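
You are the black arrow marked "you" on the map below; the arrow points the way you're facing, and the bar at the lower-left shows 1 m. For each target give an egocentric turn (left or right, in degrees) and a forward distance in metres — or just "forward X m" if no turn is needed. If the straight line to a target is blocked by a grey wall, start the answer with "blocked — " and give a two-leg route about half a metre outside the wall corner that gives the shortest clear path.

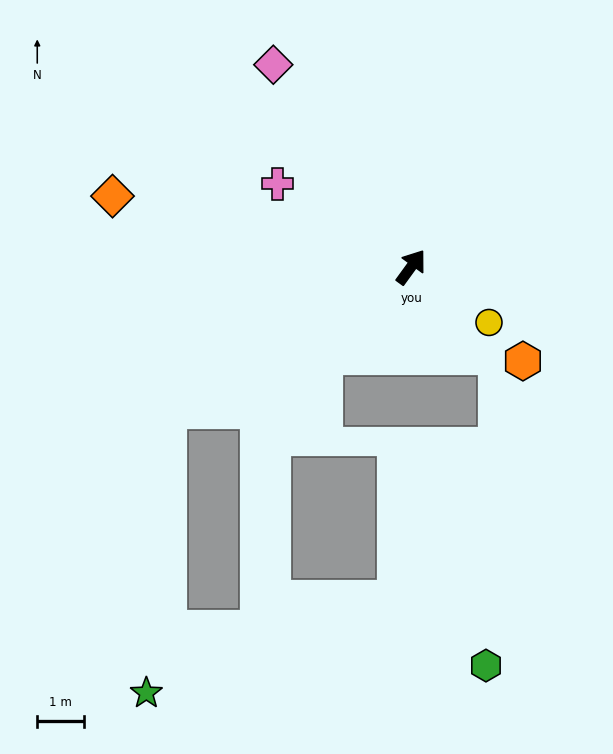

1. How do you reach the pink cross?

turn left 94°, forward 3.4 m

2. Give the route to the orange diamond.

turn left 113°, forward 6.6 m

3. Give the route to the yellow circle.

turn right 89°, forward 2.1 m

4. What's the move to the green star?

blocked — turn left 156°, forward 6.1 m, then turn left 56°, forward 6.2 m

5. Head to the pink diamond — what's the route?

turn left 70°, forward 5.3 m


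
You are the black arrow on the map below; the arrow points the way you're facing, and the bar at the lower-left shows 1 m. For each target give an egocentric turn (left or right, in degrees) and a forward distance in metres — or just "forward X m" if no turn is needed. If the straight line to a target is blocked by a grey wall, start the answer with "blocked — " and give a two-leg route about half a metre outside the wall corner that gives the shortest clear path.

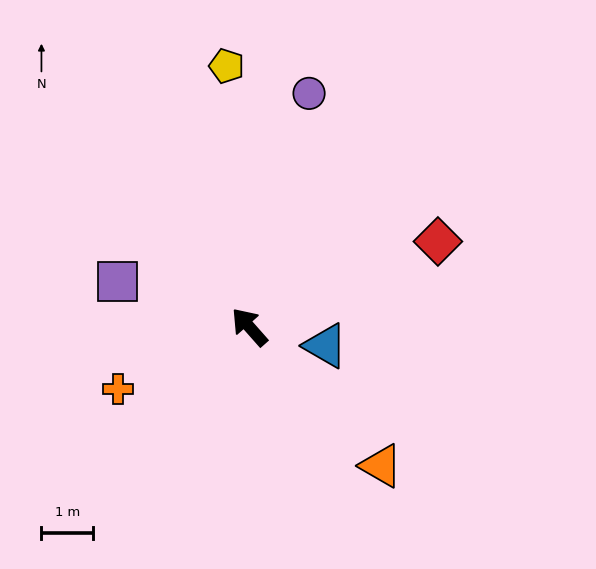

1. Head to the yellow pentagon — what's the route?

turn right 37°, forward 5.1 m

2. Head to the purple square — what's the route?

turn left 29°, forward 2.7 m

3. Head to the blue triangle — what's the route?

turn right 145°, forward 1.5 m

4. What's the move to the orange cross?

turn left 74°, forward 2.8 m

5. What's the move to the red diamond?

turn right 107°, forward 4.0 m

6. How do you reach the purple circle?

turn right 56°, forward 4.7 m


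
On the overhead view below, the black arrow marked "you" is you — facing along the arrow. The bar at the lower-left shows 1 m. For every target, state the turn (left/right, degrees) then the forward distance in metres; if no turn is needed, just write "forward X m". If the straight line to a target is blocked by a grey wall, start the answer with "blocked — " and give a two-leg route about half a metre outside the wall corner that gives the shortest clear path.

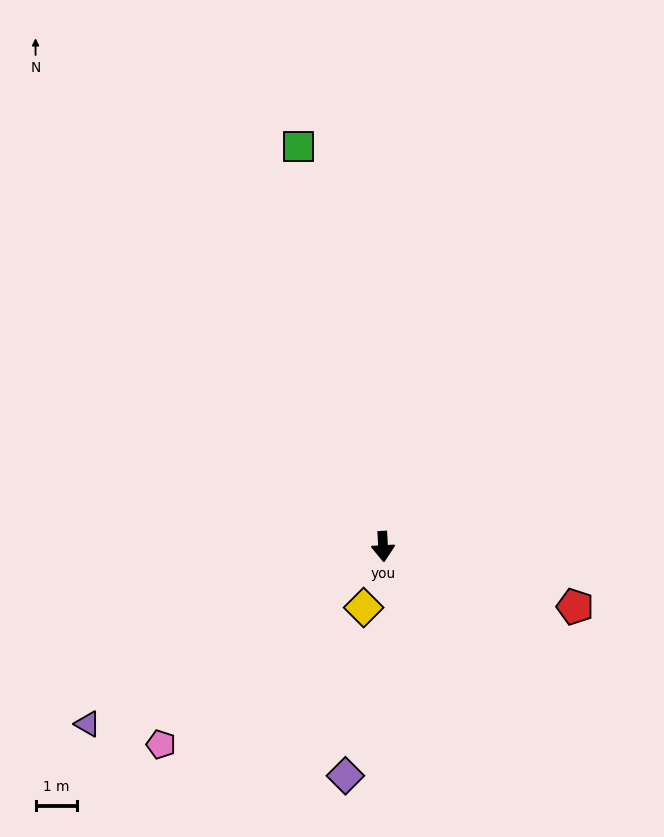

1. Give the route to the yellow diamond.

turn right 21°, forward 1.6 m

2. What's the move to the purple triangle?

turn right 62°, forward 8.4 m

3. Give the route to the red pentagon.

turn left 70°, forward 4.9 m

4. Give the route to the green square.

turn right 171°, forward 10.0 m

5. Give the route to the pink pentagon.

turn right 51°, forward 7.3 m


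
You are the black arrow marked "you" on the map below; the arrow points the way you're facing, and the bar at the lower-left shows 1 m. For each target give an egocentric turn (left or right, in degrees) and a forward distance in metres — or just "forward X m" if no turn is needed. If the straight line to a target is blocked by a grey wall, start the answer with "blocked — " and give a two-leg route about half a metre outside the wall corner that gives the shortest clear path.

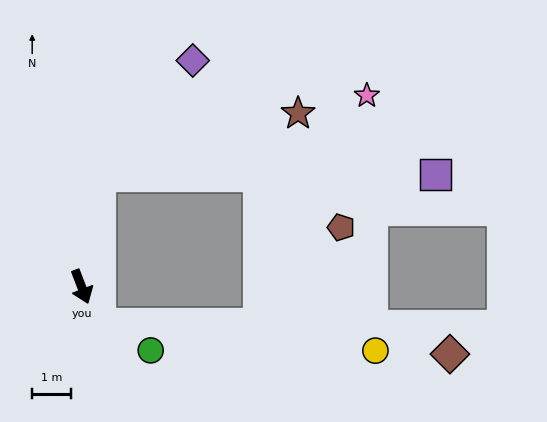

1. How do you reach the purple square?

blocked — turn left 150°, forward 2.9 m, then turn right 81°, forward 8.7 m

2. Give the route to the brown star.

blocked — turn left 150°, forward 2.9 m, then turn right 64°, forward 5.4 m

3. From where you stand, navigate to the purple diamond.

blocked — turn left 150°, forward 2.9 m, then turn right 30°, forward 3.8 m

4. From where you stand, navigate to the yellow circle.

blocked — turn left 4°, forward 1.1 m, then turn left 60°, forward 7.1 m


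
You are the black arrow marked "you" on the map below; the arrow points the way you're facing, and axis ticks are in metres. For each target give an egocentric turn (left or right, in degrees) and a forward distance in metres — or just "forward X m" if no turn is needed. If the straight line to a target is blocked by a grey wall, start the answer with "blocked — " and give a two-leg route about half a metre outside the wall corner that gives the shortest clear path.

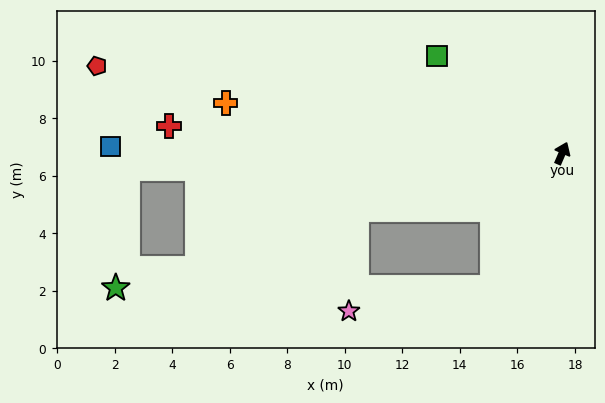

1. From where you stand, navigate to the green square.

turn left 75°, forward 5.5 m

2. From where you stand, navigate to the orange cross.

turn left 105°, forward 11.8 m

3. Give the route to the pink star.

blocked — turn left 176°, forward 5.2 m, then turn right 53°, forward 5.1 m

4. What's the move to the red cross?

turn left 109°, forward 13.7 m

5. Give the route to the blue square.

turn left 112°, forward 15.7 m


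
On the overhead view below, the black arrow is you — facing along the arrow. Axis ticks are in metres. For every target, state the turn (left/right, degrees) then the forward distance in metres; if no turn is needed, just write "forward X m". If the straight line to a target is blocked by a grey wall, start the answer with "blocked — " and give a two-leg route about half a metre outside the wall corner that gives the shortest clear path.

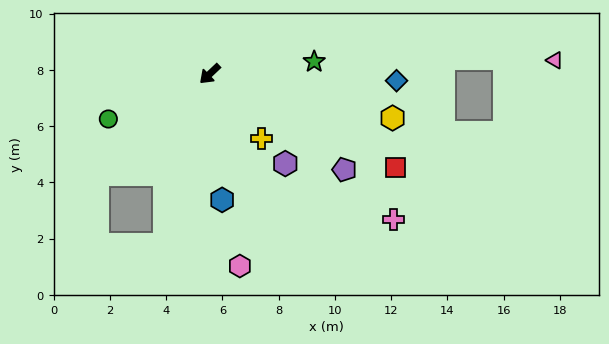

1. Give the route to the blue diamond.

turn left 134°, forward 6.6 m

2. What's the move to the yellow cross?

turn left 85°, forward 2.9 m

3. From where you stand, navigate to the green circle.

turn right 19°, forward 3.9 m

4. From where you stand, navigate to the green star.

turn left 143°, forward 3.7 m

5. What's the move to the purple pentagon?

turn left 101°, forward 5.9 m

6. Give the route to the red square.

turn left 110°, forward 7.4 m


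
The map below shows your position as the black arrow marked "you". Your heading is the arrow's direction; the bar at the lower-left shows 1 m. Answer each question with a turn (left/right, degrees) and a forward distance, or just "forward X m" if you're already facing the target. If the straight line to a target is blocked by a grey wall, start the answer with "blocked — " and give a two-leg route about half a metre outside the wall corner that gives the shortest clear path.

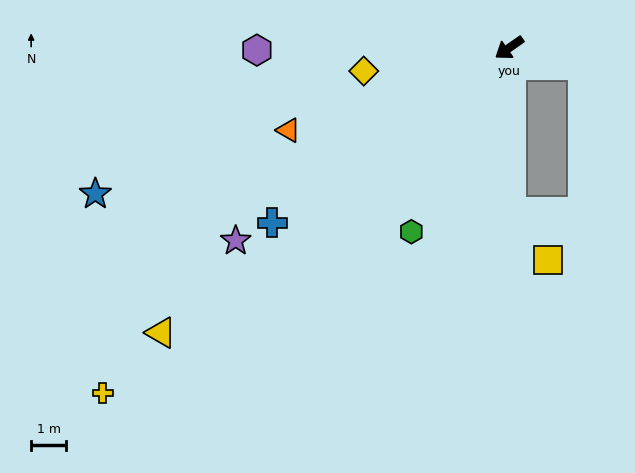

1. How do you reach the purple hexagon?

turn right 34°, forward 7.2 m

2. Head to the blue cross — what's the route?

forward 8.4 m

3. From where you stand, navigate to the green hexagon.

turn left 27°, forward 5.9 m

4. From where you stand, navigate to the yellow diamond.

turn right 26°, forward 4.2 m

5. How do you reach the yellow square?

blocked — turn left 56°, forward 4.6 m, then turn left 37°, forward 1.7 m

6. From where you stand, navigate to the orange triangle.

turn right 15°, forward 6.7 m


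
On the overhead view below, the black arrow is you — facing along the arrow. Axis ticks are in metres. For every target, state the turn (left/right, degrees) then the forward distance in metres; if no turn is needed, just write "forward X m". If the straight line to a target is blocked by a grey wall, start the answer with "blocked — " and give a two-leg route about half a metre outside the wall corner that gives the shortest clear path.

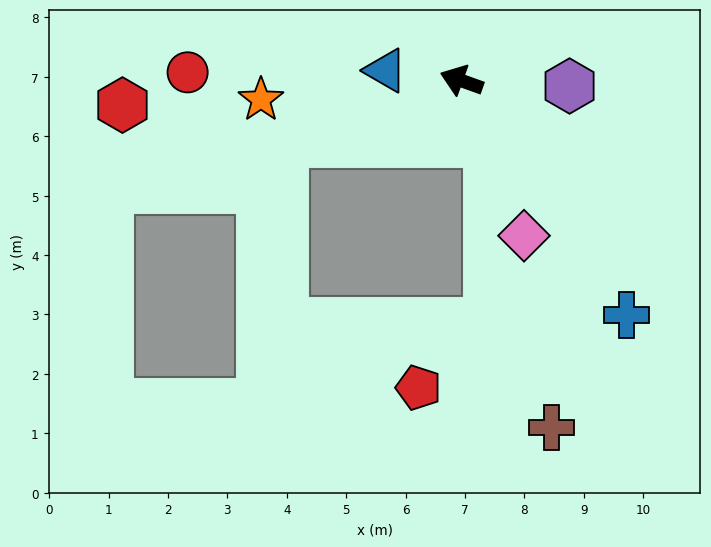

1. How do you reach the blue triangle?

turn left 12°, forward 1.3 m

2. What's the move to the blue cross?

turn left 145°, forward 4.8 m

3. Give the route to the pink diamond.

turn left 132°, forward 2.8 m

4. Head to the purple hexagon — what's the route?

turn right 163°, forward 1.8 m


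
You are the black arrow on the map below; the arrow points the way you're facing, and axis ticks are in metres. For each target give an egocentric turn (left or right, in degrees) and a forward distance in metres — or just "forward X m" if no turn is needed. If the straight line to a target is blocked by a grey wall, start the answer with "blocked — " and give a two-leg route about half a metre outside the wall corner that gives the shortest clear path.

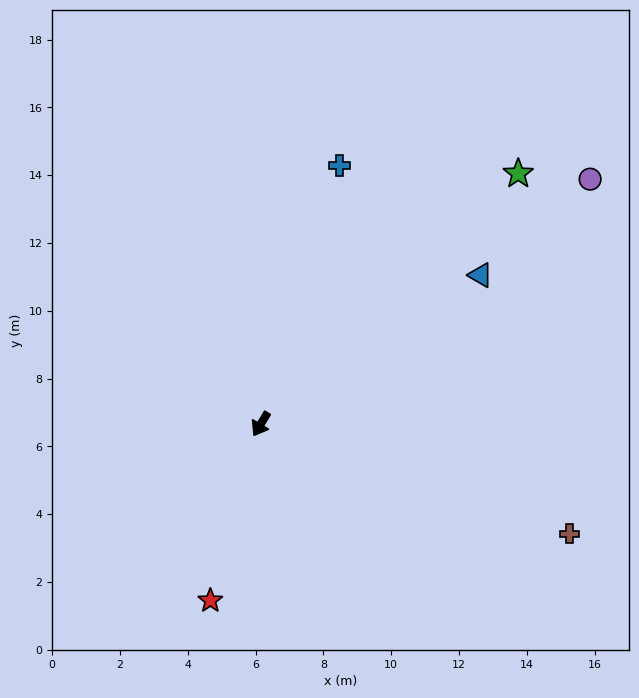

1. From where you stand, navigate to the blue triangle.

turn left 155°, forward 7.8 m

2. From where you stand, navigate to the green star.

turn left 165°, forward 10.6 m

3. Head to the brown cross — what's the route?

turn left 101°, forward 9.7 m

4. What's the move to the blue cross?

turn right 166°, forward 8.0 m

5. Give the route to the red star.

turn left 15°, forward 5.4 m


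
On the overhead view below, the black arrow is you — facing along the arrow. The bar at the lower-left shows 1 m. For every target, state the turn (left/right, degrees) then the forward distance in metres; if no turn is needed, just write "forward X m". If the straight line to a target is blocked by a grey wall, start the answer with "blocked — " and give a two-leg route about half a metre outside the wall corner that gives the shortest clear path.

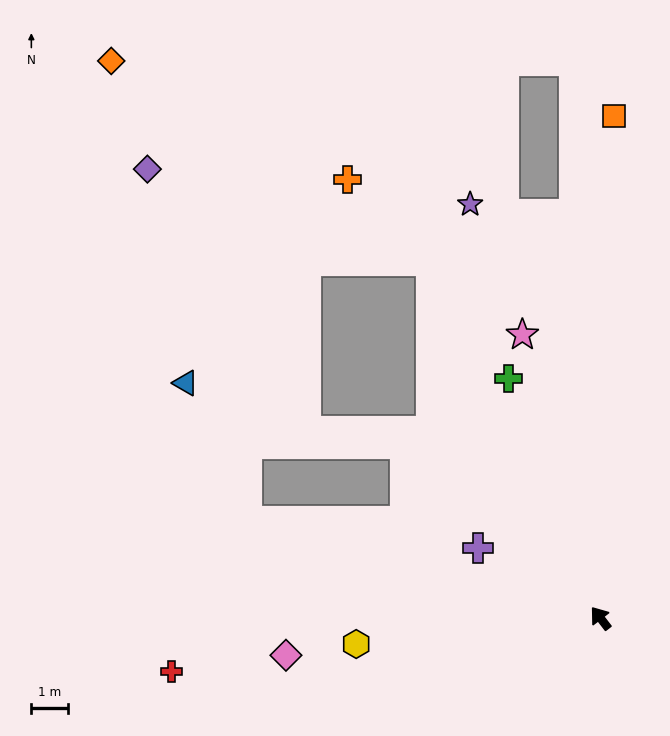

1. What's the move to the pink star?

turn right 22°, forward 8.1 m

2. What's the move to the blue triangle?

blocked — turn left 37°, forward 10.1 m, then turn right 51°, forward 4.2 m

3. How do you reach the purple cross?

turn left 23°, forward 3.9 m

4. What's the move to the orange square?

turn right 39°, forward 13.9 m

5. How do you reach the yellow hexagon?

turn left 58°, forward 6.8 m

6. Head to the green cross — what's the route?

turn right 17°, forward 7.1 m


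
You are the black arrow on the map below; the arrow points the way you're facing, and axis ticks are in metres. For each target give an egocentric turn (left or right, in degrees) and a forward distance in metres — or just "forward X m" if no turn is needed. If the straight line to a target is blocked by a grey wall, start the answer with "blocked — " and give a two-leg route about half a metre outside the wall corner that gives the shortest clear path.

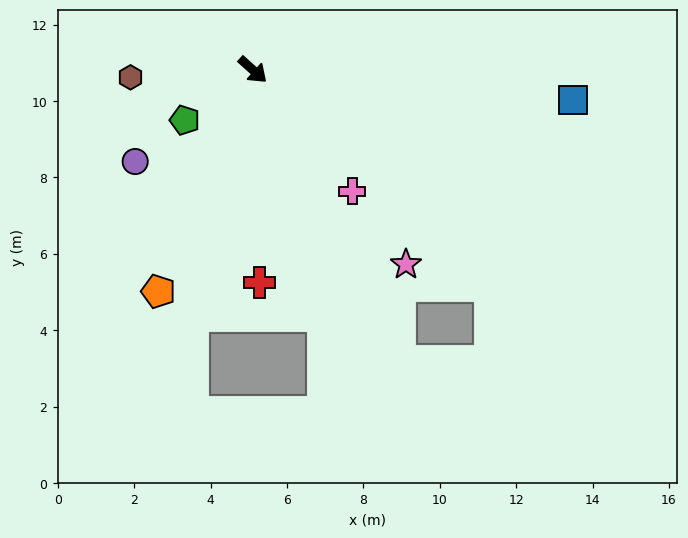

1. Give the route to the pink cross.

turn right 9°, forward 4.1 m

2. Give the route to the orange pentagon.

turn right 71°, forward 6.3 m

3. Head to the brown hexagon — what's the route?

turn right 135°, forward 3.2 m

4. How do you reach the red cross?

turn right 46°, forward 5.6 m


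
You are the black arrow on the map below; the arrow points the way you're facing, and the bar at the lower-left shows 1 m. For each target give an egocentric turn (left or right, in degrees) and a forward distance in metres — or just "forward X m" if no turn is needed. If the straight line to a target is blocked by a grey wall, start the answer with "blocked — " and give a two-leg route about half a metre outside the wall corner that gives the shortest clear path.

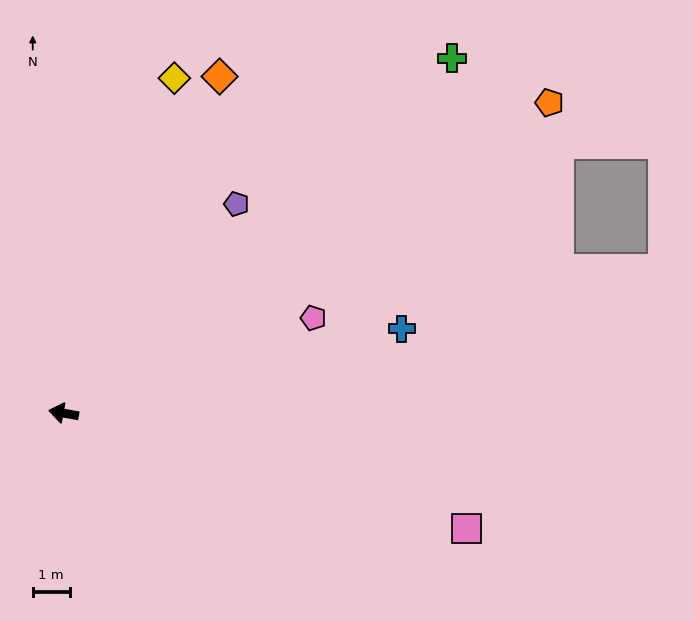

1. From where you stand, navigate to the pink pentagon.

turn right 149°, forward 7.2 m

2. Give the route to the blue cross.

turn right 156°, forward 9.4 m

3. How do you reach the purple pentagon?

turn right 119°, forward 7.4 m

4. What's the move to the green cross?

turn right 127°, forward 14.3 m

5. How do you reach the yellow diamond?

turn right 98°, forward 9.6 m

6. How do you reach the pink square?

turn left 174°, forward 11.4 m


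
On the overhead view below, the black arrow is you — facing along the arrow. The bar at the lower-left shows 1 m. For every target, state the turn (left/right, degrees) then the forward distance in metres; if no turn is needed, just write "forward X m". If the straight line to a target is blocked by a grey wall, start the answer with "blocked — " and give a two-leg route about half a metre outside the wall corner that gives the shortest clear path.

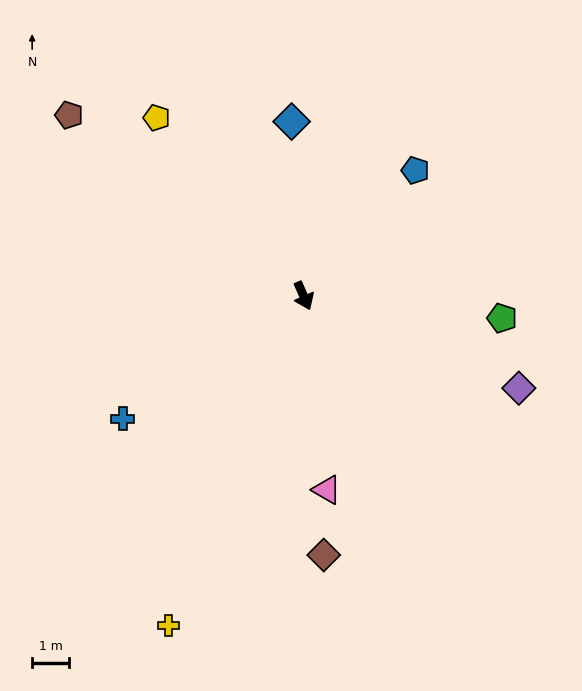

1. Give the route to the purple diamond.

turn left 43°, forward 6.3 m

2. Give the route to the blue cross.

turn right 80°, forward 5.9 m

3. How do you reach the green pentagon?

turn left 60°, forward 5.4 m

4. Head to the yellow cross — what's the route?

turn right 46°, forward 9.6 m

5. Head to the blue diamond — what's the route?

turn left 160°, forward 4.7 m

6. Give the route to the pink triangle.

turn right 17°, forward 5.3 m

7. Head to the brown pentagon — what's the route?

turn right 151°, forward 8.0 m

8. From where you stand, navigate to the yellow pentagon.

turn right 164°, forward 6.2 m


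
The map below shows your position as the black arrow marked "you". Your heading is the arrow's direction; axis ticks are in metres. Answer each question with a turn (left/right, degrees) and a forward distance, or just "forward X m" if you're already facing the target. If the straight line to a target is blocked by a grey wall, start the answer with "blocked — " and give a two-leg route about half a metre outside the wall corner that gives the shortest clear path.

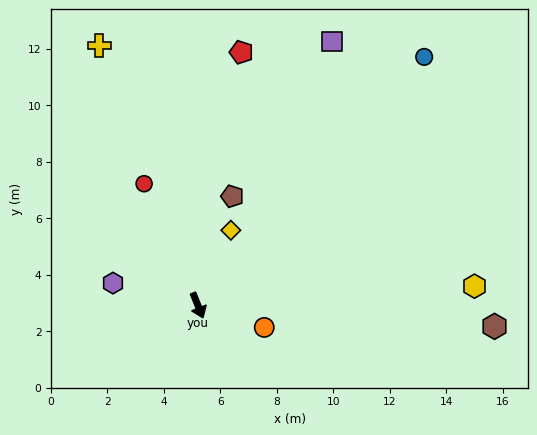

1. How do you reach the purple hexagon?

turn right 127°, forward 3.1 m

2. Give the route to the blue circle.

turn left 116°, forward 11.9 m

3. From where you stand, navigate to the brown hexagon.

turn left 64°, forward 10.5 m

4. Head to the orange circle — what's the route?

turn left 50°, forward 2.5 m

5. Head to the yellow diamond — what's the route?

turn left 134°, forward 2.9 m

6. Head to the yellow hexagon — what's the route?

turn left 72°, forward 9.8 m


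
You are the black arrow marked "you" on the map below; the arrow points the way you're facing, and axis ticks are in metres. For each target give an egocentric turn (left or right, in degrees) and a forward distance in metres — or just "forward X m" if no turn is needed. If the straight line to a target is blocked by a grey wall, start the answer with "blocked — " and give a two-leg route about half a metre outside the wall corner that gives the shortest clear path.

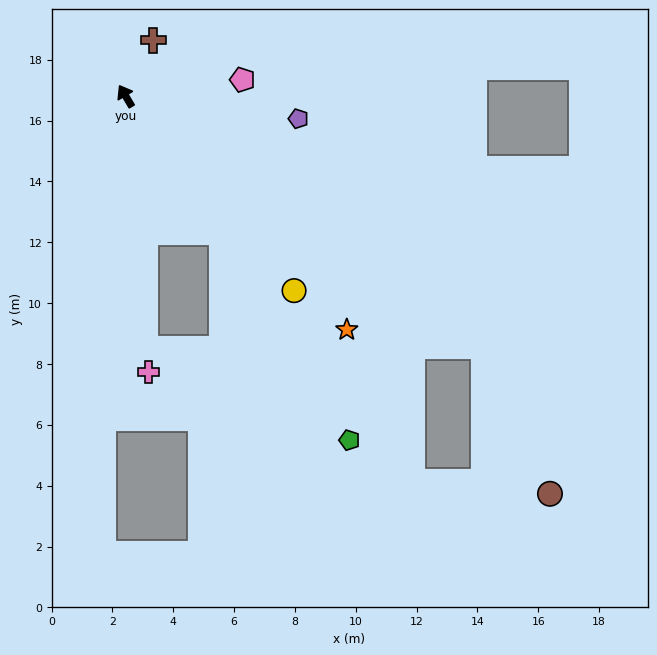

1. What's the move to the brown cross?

turn right 57°, forward 2.0 m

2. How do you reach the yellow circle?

turn right 170°, forward 8.5 m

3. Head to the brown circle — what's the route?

blocked — turn right 156°, forward 14.4 m, then turn right 30°, forward 5.3 m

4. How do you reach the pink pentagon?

turn right 113°, forward 3.9 m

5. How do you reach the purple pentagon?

turn right 128°, forward 5.7 m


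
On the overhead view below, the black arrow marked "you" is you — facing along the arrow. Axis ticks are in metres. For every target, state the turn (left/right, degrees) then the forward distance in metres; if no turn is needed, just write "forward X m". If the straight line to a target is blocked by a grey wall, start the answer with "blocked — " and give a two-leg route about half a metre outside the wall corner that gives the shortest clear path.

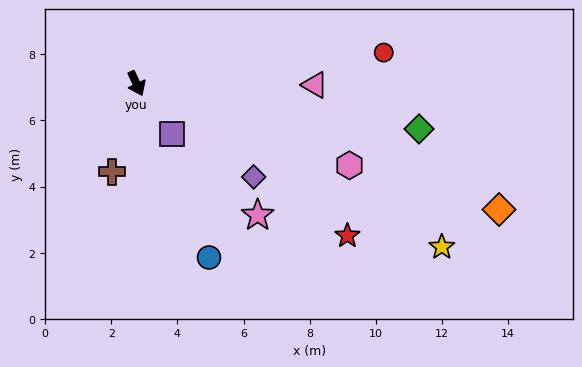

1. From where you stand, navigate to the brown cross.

turn right 41°, forward 2.8 m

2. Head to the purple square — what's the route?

turn left 10°, forward 1.9 m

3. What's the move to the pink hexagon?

turn left 44°, forward 6.9 m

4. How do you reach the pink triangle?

turn left 64°, forward 5.4 m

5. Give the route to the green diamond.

turn left 56°, forward 8.7 m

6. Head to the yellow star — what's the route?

turn left 37°, forward 10.5 m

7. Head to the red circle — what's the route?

turn left 72°, forward 7.5 m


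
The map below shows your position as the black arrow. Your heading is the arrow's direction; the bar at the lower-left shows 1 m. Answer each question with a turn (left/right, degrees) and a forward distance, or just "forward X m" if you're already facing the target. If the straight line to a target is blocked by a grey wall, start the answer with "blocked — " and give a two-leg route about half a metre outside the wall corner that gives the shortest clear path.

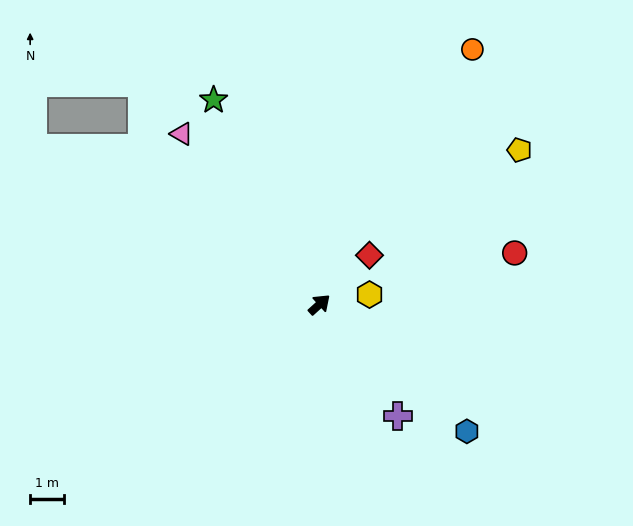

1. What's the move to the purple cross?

turn right 97°, forward 4.1 m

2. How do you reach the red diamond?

turn left 2°, forward 2.1 m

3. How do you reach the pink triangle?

turn left 87°, forward 6.5 m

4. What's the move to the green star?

turn left 75°, forward 6.9 m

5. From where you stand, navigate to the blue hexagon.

turn right 83°, forward 5.8 m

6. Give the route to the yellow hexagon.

turn right 31°, forward 1.5 m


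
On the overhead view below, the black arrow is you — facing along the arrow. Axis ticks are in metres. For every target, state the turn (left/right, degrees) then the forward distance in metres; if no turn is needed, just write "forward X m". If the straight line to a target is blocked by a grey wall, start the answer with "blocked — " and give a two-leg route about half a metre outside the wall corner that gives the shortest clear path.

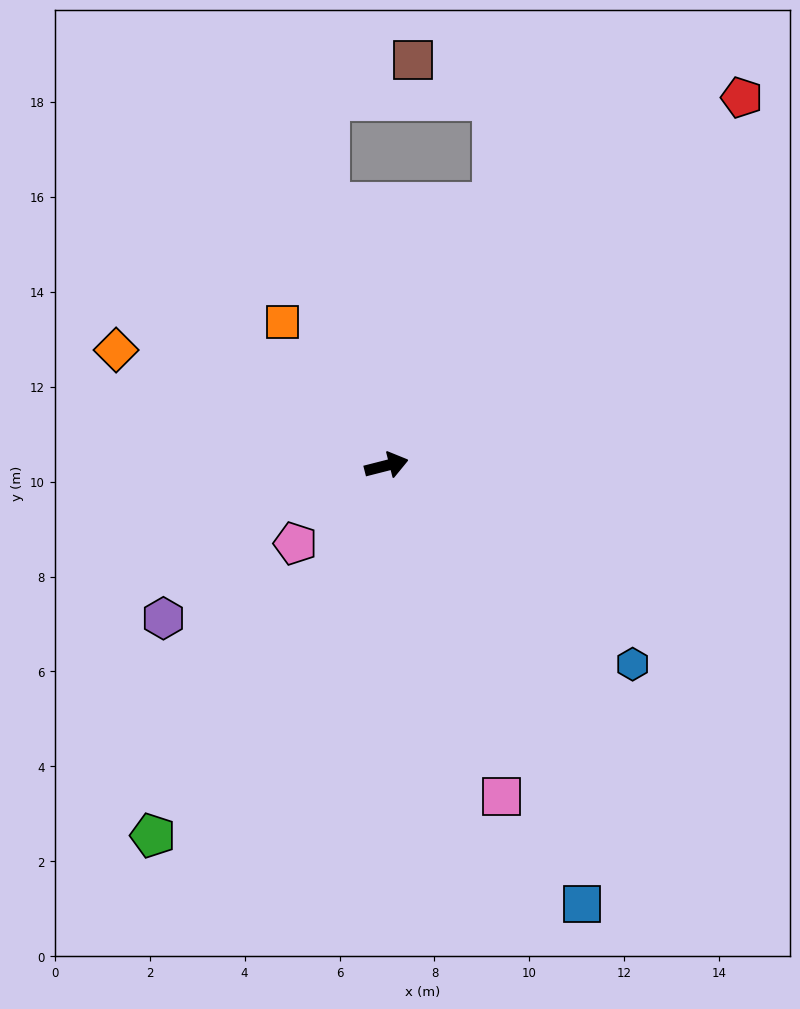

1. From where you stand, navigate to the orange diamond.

turn left 143°, forward 6.2 m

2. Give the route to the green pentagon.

turn right 137°, forward 9.2 m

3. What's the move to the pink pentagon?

turn right 154°, forward 2.5 m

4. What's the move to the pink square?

turn right 85°, forward 7.4 m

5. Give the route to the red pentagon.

turn left 32°, forward 10.8 m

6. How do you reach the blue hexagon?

turn right 53°, forward 6.7 m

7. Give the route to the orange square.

turn left 112°, forward 3.7 m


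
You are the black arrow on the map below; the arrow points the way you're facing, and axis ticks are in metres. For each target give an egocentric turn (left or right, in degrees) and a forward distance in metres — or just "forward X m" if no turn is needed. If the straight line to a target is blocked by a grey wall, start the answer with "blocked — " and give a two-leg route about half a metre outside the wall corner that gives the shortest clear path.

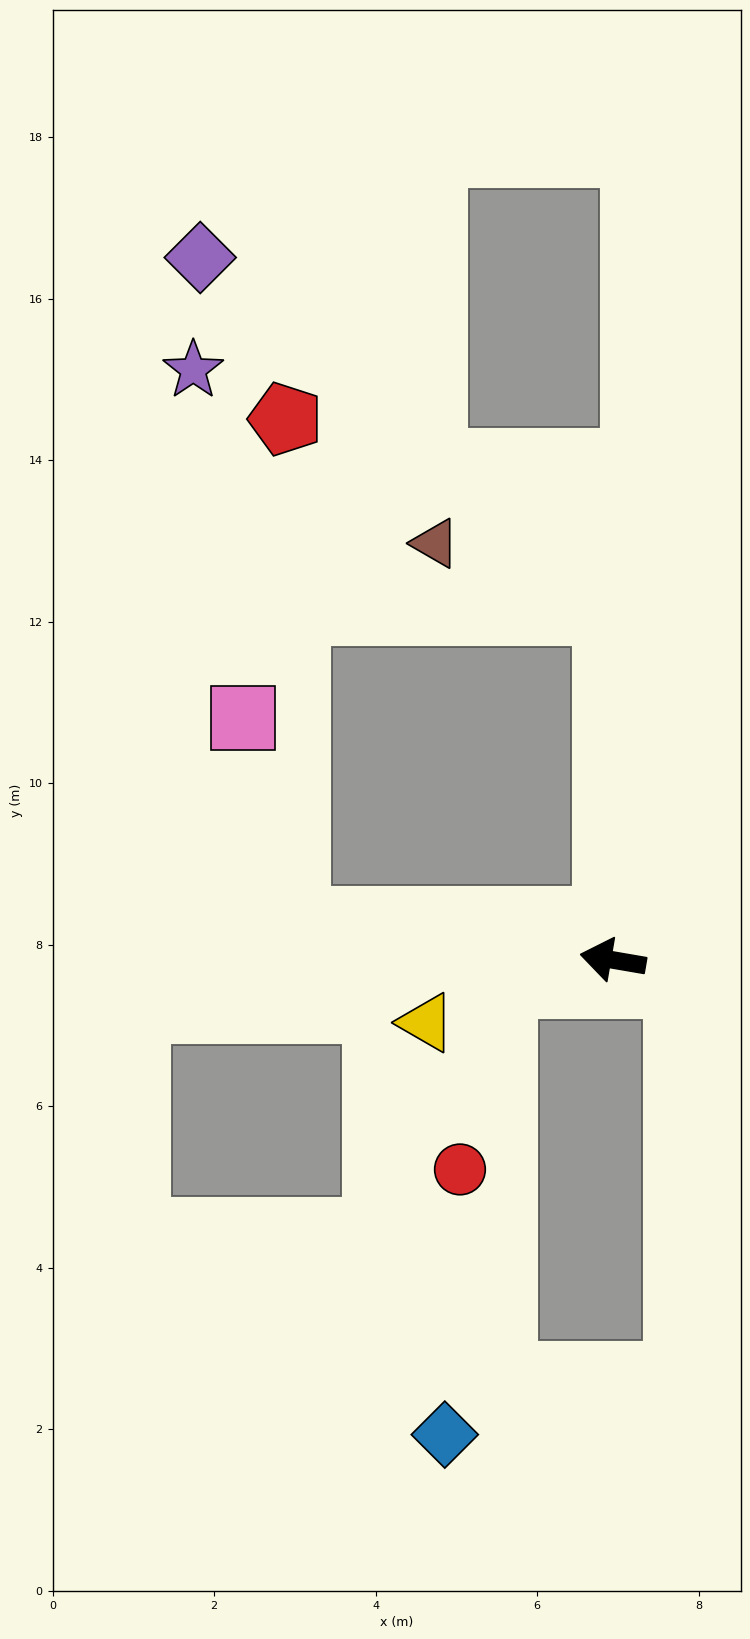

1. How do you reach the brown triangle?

blocked — turn right 79°, forward 4.3 m, then turn left 67°, forward 2.3 m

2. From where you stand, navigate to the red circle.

blocked — turn left 22°, forward 1.4 m, then turn left 65°, forward 2.4 m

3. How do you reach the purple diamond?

blocked — turn right 79°, forward 4.3 m, then turn left 48°, forward 6.7 m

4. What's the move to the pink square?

blocked — turn left 3°, forward 4.0 m, then turn right 69°, forward 2.6 m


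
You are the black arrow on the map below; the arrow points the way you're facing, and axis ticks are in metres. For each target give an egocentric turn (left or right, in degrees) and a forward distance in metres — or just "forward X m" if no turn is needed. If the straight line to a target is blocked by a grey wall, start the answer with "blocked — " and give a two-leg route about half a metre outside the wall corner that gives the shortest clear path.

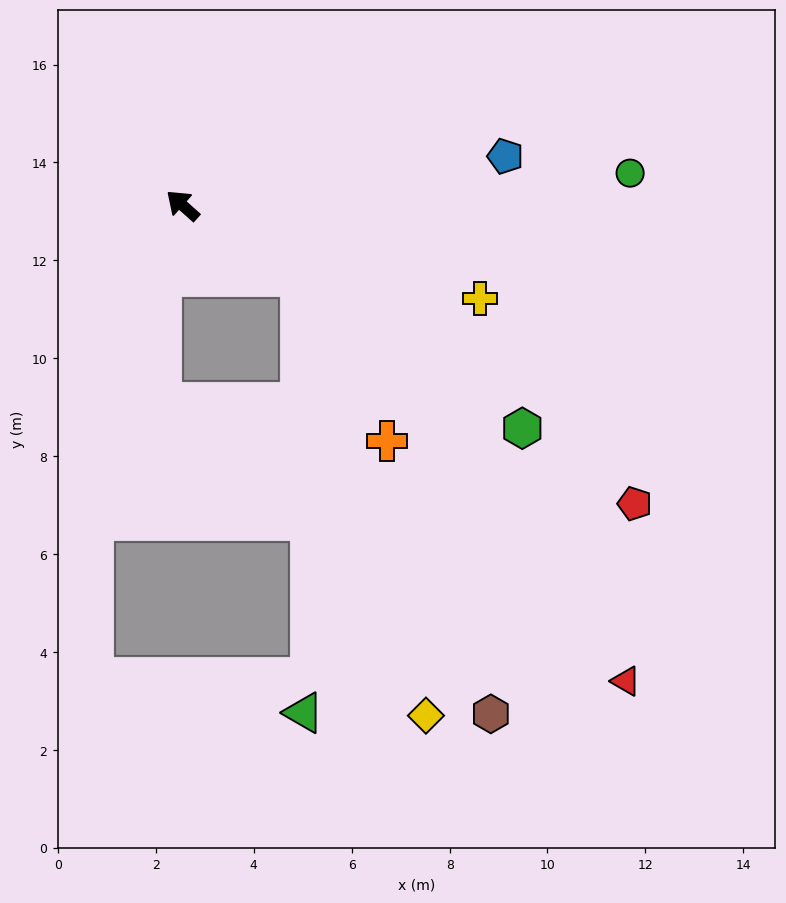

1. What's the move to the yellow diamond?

blocked — turn right 169°, forward 2.8 m, then turn right 43°, forward 9.3 m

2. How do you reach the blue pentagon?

turn right 130°, forward 6.7 m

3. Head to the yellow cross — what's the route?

turn right 156°, forward 6.4 m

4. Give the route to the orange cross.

blocked — turn right 169°, forward 2.8 m, then turn right 32°, forward 3.8 m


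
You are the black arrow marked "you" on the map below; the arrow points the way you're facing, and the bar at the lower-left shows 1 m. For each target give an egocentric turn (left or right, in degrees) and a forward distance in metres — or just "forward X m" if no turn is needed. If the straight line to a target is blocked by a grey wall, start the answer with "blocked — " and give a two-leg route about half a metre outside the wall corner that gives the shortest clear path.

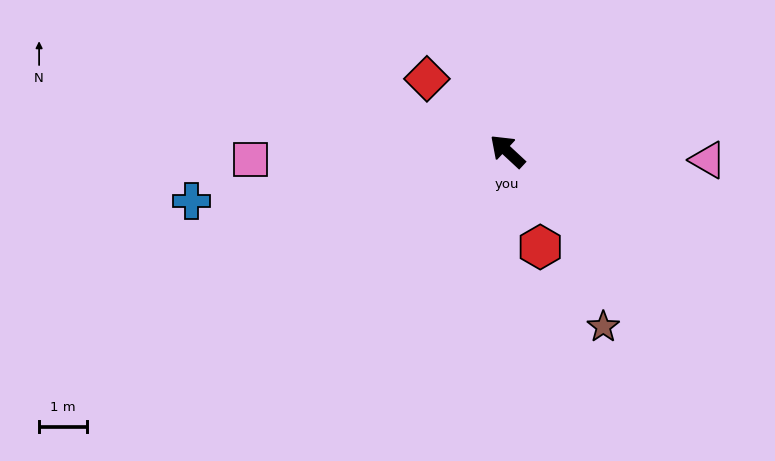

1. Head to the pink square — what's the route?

turn left 45°, forward 5.4 m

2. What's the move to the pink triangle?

turn right 140°, forward 4.2 m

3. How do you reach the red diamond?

forward 2.3 m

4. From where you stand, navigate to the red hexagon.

turn left 152°, forward 2.1 m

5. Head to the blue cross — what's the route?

turn left 52°, forward 6.7 m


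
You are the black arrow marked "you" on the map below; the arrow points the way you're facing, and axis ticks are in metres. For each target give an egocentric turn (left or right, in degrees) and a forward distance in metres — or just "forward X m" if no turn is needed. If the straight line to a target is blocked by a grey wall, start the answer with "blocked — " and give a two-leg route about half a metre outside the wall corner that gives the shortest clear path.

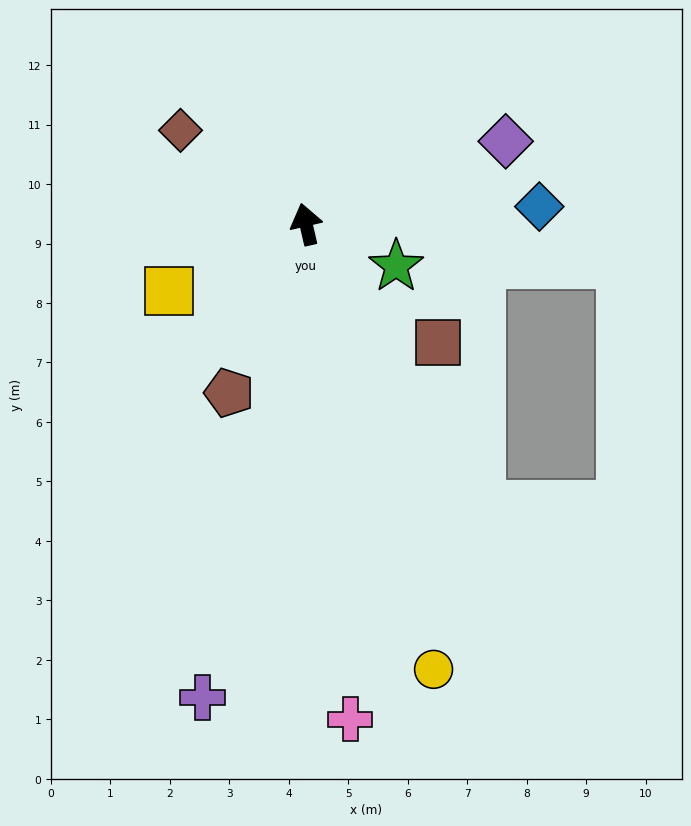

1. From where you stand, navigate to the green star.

turn right 128°, forward 1.7 m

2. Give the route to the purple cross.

turn left 155°, forward 8.1 m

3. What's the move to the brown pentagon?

turn left 142°, forward 3.1 m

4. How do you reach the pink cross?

turn left 172°, forward 8.4 m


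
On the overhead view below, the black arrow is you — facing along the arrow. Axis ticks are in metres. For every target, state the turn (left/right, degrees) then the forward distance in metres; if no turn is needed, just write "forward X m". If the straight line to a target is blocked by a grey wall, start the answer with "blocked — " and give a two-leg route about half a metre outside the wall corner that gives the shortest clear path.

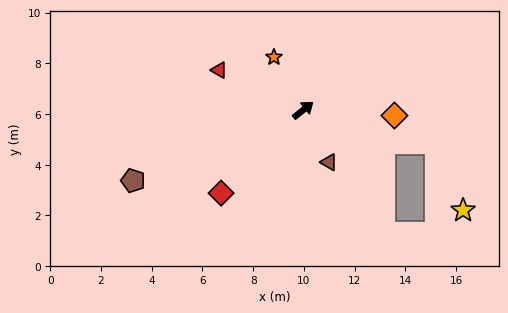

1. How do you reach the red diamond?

turn right 173°, forward 4.6 m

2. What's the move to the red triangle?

turn left 116°, forward 3.7 m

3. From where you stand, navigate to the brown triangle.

turn right 102°, forward 2.3 m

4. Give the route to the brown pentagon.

turn left 164°, forward 7.3 m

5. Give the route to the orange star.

turn left 80°, forward 2.4 m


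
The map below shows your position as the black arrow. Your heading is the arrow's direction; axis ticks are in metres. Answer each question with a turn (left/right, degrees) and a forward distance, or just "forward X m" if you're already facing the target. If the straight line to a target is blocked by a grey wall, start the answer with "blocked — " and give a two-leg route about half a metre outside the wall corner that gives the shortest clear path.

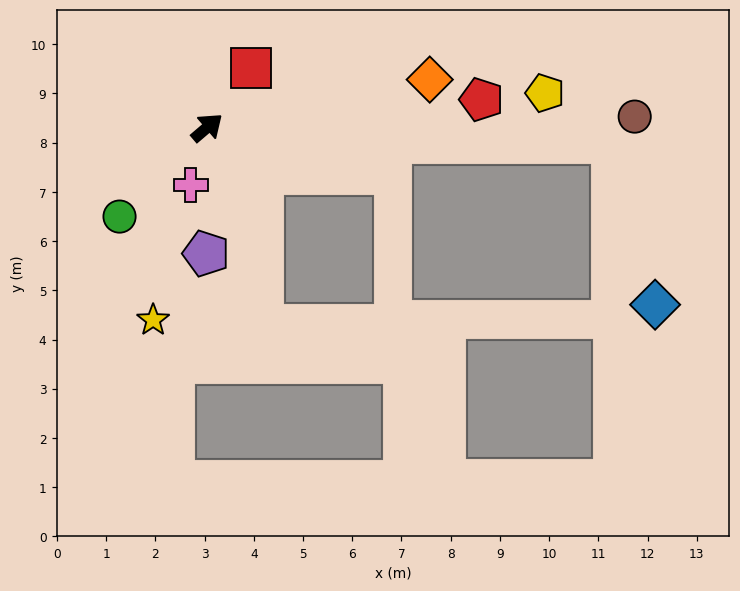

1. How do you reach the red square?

turn left 13°, forward 1.5 m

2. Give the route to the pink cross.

turn right 147°, forward 1.2 m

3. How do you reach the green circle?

turn right 175°, forward 2.5 m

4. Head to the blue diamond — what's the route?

blocked — turn right 43°, forward 8.2 m, then turn right 72°, forward 3.4 m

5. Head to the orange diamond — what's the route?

turn right 28°, forward 4.6 m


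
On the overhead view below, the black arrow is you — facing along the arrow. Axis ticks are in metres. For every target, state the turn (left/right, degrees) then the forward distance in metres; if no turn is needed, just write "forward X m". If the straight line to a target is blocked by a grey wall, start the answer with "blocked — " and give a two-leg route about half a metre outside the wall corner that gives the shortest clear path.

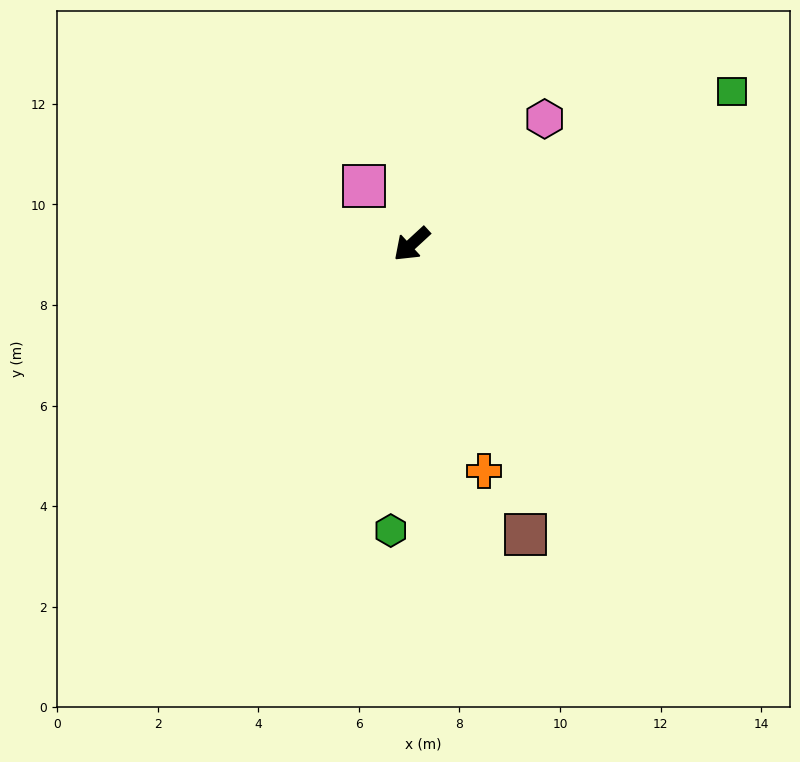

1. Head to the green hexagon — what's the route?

turn left 43°, forward 5.7 m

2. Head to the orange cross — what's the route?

turn left 65°, forward 4.7 m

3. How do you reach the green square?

turn left 163°, forward 7.1 m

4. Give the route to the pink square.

turn right 93°, forward 1.5 m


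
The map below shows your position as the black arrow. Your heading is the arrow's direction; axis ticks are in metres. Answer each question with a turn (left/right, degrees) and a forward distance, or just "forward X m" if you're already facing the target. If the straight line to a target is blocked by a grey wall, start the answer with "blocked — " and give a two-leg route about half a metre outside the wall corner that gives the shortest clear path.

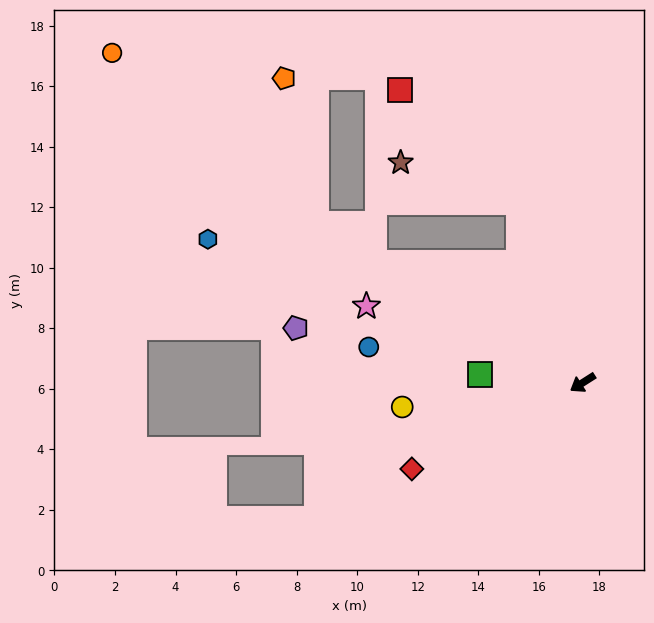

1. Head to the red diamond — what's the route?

turn right 6°, forward 6.3 m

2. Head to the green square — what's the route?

turn right 37°, forward 3.4 m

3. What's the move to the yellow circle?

turn right 25°, forward 6.0 m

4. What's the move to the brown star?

blocked — turn right 103°, forward 6.3 m, then turn left 52°, forward 4.1 m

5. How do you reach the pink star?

turn right 52°, forward 7.6 m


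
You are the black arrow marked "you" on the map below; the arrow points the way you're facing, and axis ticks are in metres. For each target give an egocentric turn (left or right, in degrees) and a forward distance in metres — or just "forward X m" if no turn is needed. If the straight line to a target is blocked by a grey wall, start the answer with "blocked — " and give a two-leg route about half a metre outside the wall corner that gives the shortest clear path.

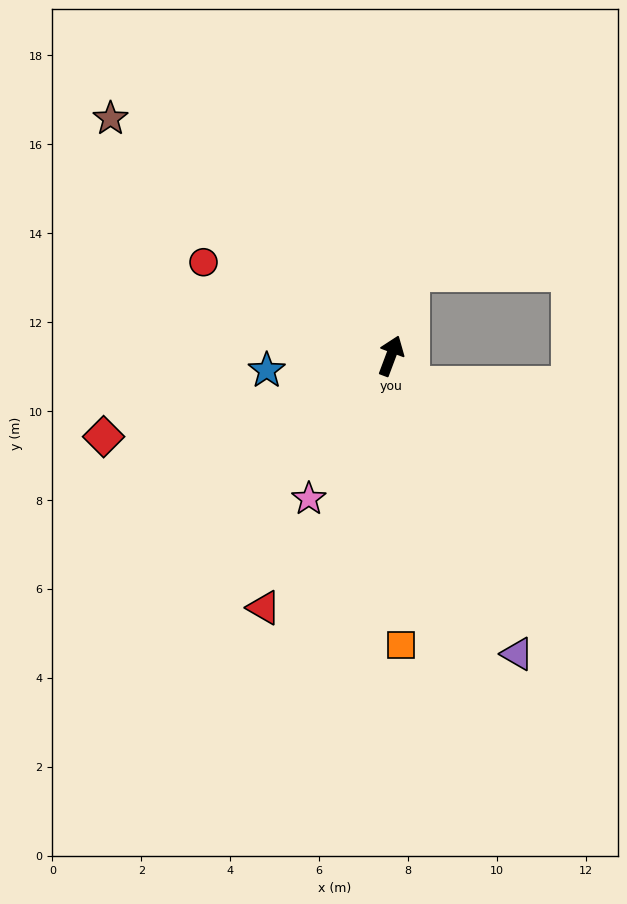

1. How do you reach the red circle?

turn left 84°, forward 4.7 m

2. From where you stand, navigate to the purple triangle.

turn right 136°, forward 7.3 m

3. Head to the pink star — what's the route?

turn left 171°, forward 3.7 m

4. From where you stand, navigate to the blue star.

turn left 117°, forward 2.8 m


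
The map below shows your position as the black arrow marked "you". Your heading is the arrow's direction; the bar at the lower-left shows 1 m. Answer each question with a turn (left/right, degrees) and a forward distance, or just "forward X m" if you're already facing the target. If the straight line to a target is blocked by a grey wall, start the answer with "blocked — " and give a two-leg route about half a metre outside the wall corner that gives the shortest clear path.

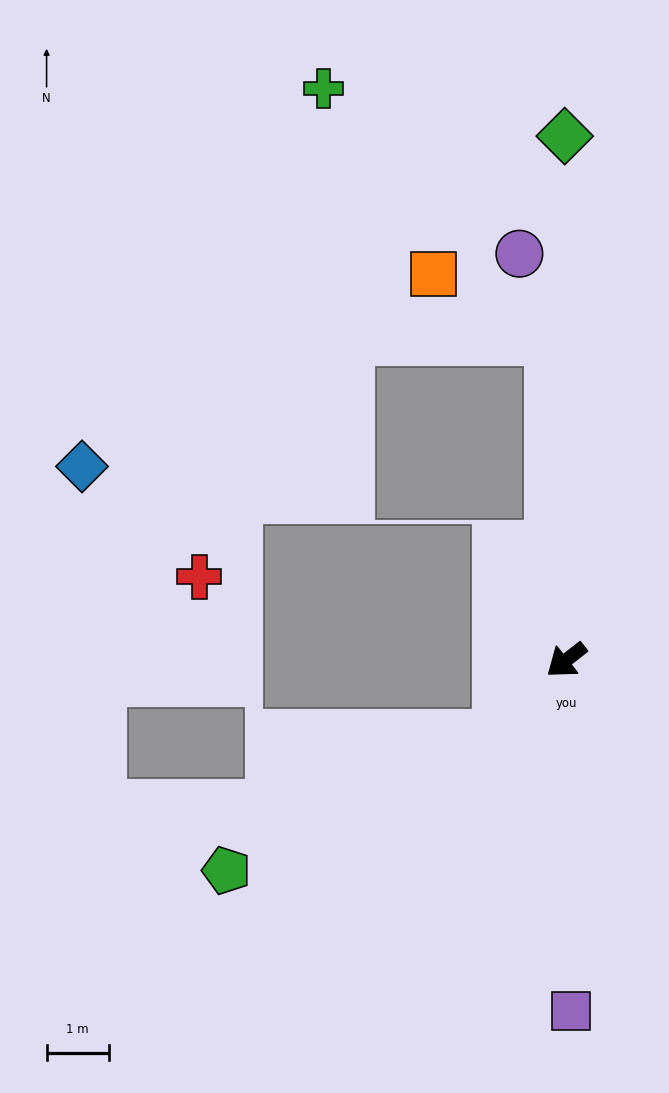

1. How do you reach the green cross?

blocked — turn right 126°, forward 5.2 m, then turn left 40°, forward 5.5 m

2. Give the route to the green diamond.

turn right 128°, forward 8.4 m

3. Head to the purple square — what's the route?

turn left 53°, forward 5.7 m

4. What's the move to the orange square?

blocked — turn right 126°, forward 5.2 m, then turn left 59°, forward 2.2 m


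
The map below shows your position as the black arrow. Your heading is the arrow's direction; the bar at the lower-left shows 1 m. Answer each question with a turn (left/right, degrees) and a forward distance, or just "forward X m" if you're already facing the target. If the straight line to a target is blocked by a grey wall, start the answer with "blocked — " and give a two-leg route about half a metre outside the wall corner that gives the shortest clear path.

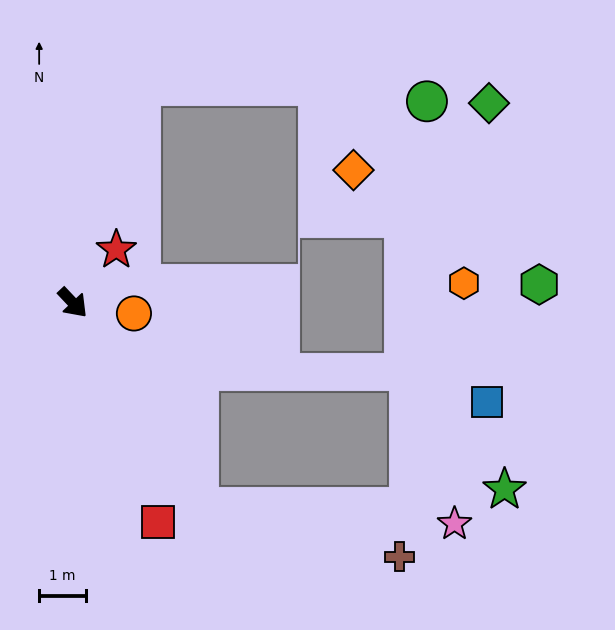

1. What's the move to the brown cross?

blocked — turn right 12°, forward 5.1 m, then turn left 45°, forward 4.4 m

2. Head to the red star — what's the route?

turn left 97°, forward 1.5 m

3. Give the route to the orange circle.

turn left 37°, forward 1.3 m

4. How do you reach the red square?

turn right 22°, forward 5.0 m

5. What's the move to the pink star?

blocked — turn right 12°, forward 5.1 m, then turn left 55°, forward 5.4 m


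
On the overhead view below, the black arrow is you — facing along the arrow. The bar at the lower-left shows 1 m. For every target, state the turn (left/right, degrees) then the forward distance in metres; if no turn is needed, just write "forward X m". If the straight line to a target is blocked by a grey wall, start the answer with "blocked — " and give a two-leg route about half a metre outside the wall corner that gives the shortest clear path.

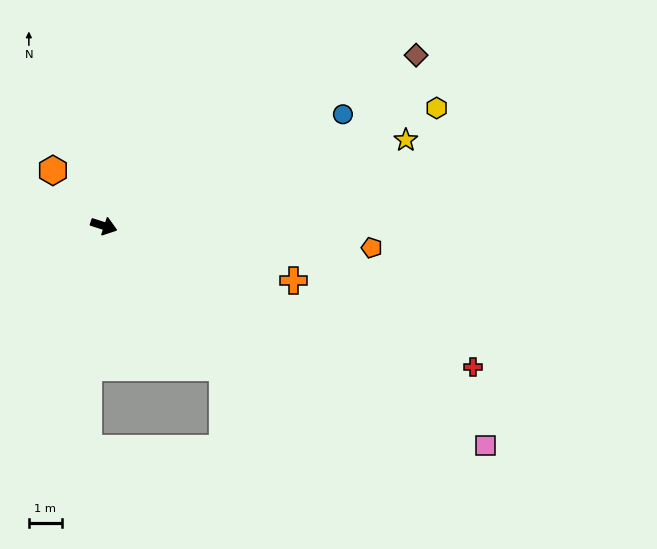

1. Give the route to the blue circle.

turn left 43°, forward 8.0 m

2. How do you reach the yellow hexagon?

turn left 38°, forward 10.8 m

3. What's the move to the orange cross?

turn left 2°, forward 6.0 m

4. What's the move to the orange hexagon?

turn left 151°, forward 2.3 m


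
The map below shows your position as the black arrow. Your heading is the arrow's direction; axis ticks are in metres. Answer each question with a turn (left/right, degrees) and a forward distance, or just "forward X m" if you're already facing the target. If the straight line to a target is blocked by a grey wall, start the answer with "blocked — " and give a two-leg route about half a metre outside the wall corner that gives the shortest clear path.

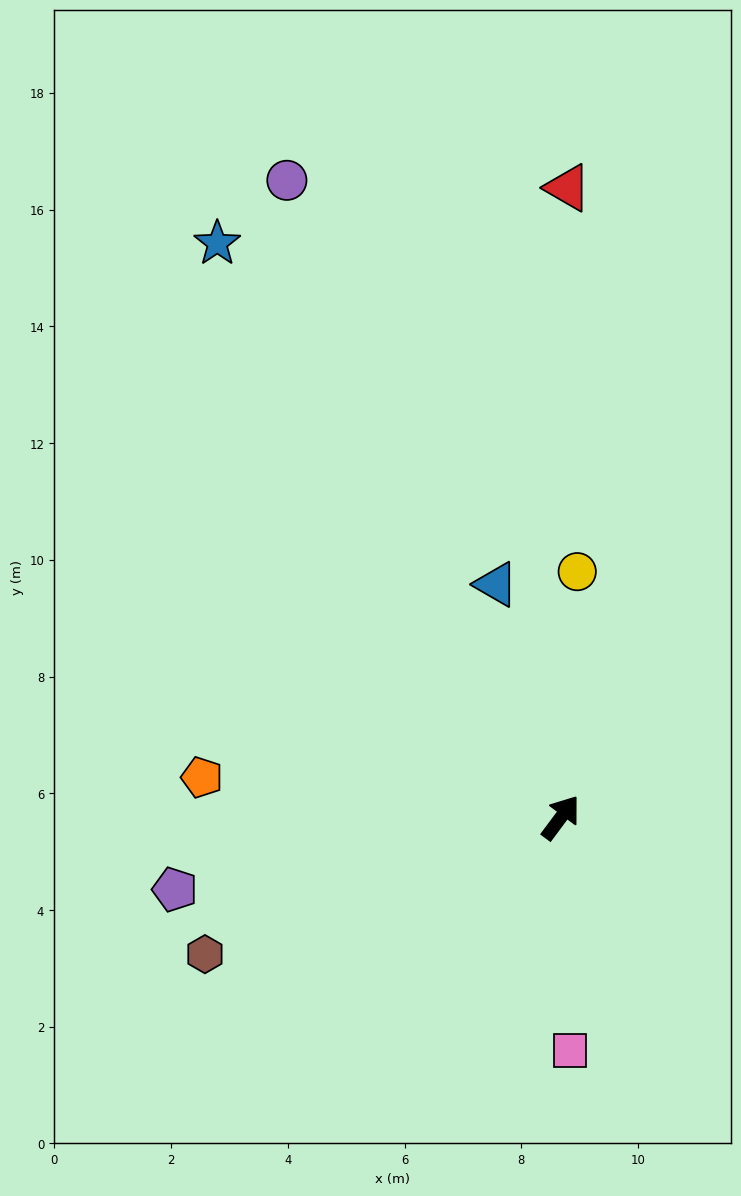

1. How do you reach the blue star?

turn left 68°, forward 11.5 m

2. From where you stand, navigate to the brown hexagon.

turn left 148°, forward 6.5 m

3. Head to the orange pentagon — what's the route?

turn left 120°, forward 6.2 m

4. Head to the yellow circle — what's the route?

turn left 33°, forward 4.2 m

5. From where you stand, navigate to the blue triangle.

turn left 52°, forward 4.1 m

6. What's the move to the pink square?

turn right 141°, forward 4.0 m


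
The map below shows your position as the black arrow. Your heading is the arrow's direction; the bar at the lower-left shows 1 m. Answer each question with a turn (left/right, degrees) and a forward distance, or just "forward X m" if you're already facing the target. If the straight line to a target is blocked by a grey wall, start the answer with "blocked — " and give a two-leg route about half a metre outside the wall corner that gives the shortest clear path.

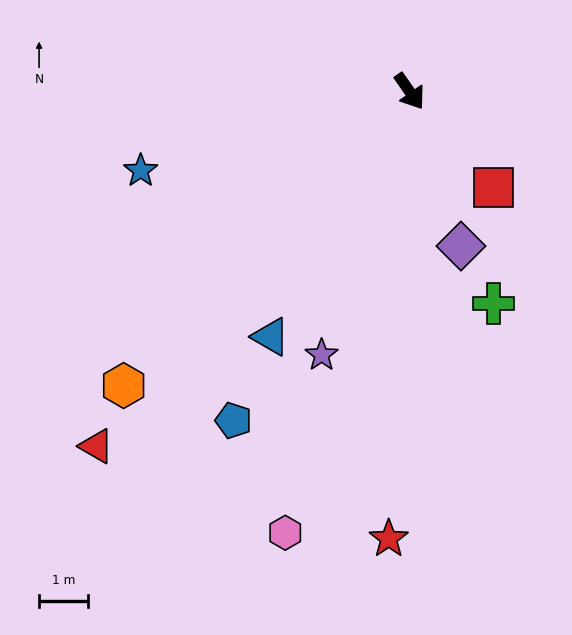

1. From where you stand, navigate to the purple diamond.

turn right 17°, forward 3.3 m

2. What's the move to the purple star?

turn right 53°, forward 5.7 m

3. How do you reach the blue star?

turn right 109°, forward 5.7 m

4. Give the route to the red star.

turn right 38°, forward 9.2 m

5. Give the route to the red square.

turn left 6°, forward 2.6 m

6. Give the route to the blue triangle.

turn right 64°, forward 5.8 m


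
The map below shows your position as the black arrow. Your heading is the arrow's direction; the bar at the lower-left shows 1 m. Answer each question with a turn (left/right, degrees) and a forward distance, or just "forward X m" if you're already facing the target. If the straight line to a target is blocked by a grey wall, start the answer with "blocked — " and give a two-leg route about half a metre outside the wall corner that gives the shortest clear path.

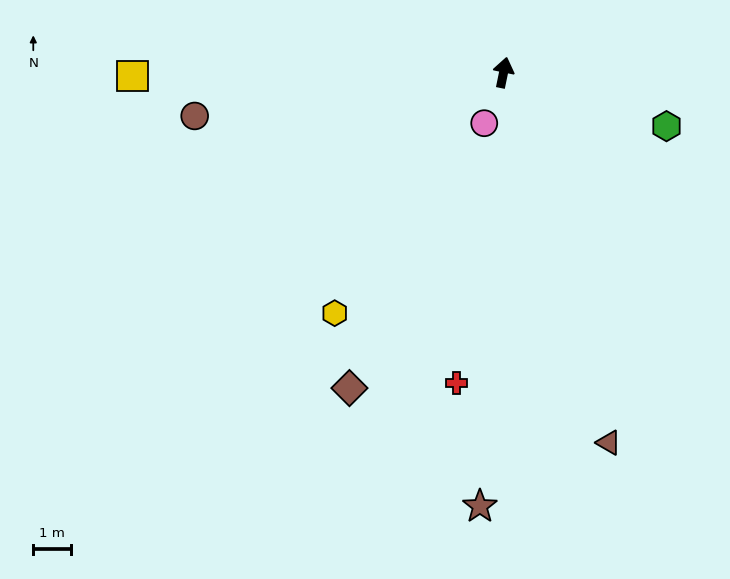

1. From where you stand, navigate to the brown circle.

turn left 110°, forward 8.3 m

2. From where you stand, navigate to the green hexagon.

turn right 97°, forward 4.6 m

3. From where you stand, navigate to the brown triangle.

turn right 153°, forward 10.2 m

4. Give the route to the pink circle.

turn left 171°, forward 1.4 m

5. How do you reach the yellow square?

turn left 102°, forward 9.9 m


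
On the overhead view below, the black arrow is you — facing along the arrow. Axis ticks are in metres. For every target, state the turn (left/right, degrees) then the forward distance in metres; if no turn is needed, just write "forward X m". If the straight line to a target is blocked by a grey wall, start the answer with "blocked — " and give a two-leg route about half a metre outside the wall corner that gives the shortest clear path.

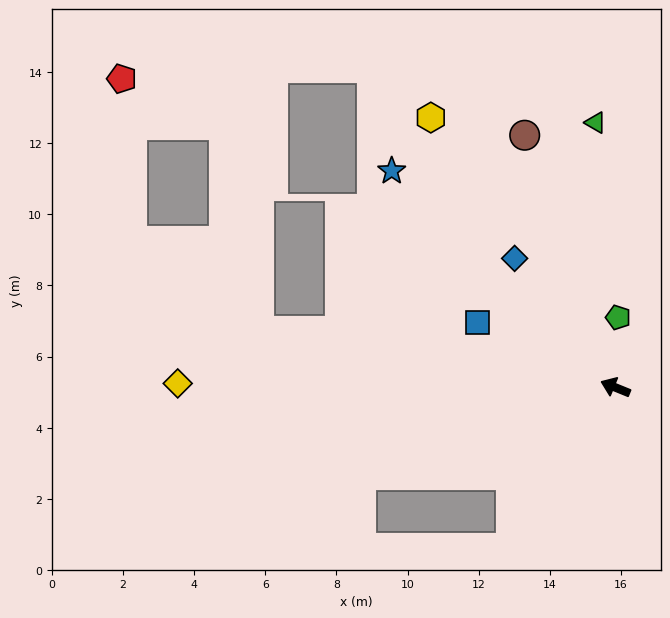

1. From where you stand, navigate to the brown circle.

turn right 48°, forward 7.5 m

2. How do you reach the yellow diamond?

turn left 22°, forward 12.3 m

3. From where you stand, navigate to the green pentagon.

turn right 70°, forward 2.0 m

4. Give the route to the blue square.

turn right 3°, forward 4.3 m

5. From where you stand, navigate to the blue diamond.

turn right 30°, forward 4.6 m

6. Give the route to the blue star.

turn right 22°, forward 8.7 m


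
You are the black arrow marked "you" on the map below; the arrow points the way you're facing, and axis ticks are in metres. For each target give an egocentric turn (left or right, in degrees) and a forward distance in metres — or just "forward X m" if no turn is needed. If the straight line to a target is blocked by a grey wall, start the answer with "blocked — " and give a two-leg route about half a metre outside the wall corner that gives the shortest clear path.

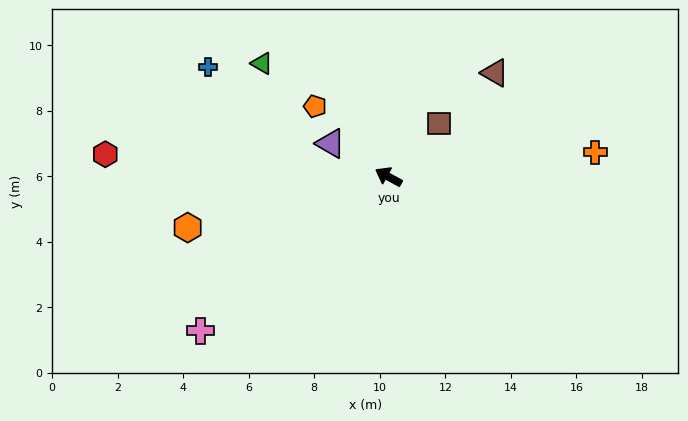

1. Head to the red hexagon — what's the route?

turn left 24°, forward 8.7 m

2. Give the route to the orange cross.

turn right 144°, forward 6.3 m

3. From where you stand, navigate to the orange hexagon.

turn left 43°, forward 6.3 m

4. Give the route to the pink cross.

turn left 68°, forward 7.4 m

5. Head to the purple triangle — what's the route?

forward 2.0 m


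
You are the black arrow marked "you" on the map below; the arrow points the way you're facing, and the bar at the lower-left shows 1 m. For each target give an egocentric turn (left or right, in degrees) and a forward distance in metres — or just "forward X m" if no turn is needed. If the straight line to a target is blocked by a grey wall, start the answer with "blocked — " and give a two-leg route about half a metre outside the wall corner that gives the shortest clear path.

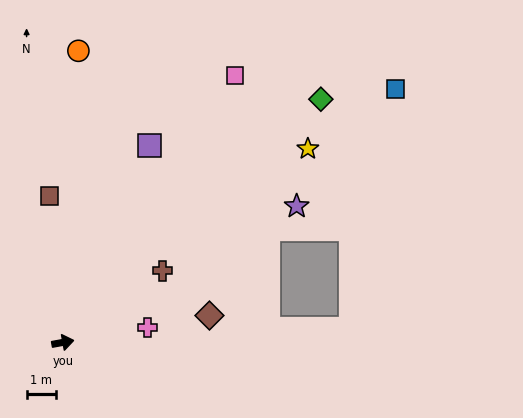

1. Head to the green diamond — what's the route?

turn left 33°, forward 12.2 m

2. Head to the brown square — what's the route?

turn left 85°, forward 5.1 m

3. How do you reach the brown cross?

turn left 25°, forward 4.2 m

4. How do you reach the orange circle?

turn left 77°, forward 10.1 m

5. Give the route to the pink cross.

forward 3.0 m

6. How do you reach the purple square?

turn left 56°, forward 7.4 m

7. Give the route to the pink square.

turn left 47°, forward 11.0 m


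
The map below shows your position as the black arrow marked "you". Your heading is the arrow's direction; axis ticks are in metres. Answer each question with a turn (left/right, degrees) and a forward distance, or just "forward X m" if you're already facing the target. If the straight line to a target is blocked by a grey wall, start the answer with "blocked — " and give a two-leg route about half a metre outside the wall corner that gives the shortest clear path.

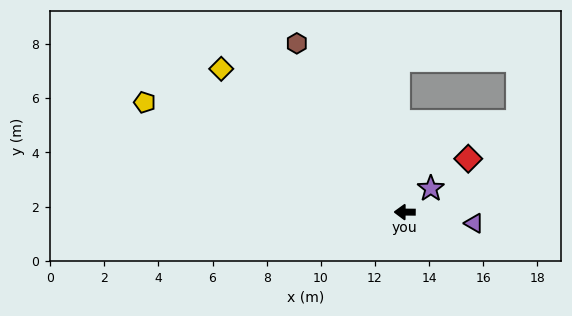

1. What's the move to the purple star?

turn right 137°, forward 1.3 m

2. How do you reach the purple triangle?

turn left 171°, forward 2.6 m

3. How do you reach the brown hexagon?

turn right 57°, forward 7.4 m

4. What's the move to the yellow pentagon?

turn right 22°, forward 10.4 m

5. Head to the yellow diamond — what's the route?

turn right 37°, forward 8.6 m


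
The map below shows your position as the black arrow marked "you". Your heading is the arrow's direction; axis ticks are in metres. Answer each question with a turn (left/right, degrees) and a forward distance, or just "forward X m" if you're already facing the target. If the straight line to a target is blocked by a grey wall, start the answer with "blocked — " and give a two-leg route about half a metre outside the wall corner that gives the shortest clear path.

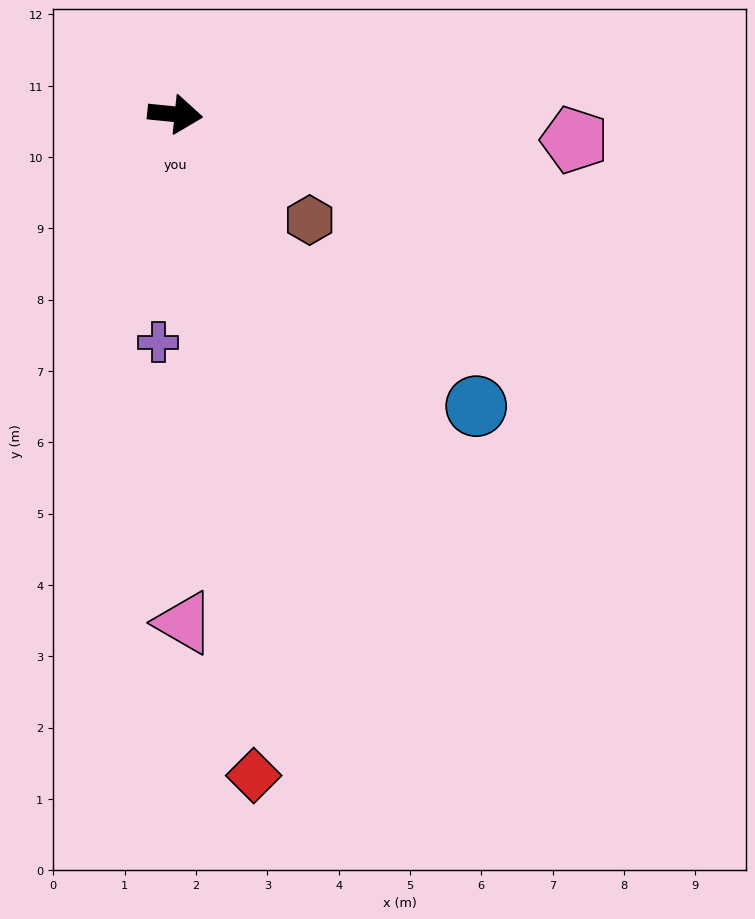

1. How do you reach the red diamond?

turn right 77°, forward 9.3 m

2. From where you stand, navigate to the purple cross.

turn right 88°, forward 3.2 m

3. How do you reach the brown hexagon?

turn right 32°, forward 2.4 m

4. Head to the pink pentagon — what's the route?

turn left 2°, forward 5.6 m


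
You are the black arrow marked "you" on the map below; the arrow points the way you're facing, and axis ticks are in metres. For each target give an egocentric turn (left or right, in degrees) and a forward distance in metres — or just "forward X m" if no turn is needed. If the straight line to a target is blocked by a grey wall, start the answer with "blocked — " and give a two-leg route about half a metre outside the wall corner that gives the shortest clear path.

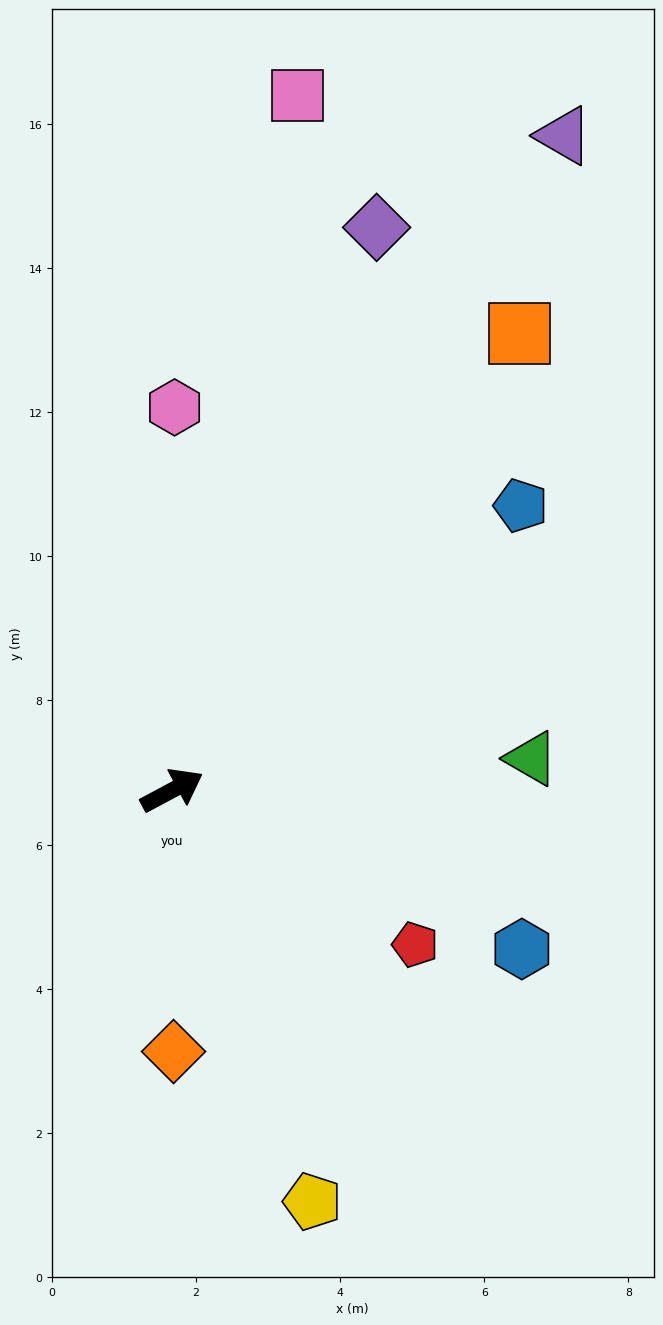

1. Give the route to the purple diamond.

turn left 42°, forward 8.3 m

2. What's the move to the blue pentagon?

turn left 11°, forward 6.2 m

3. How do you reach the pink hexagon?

turn left 61°, forward 5.3 m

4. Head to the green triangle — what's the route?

turn right 23°, forward 5.0 m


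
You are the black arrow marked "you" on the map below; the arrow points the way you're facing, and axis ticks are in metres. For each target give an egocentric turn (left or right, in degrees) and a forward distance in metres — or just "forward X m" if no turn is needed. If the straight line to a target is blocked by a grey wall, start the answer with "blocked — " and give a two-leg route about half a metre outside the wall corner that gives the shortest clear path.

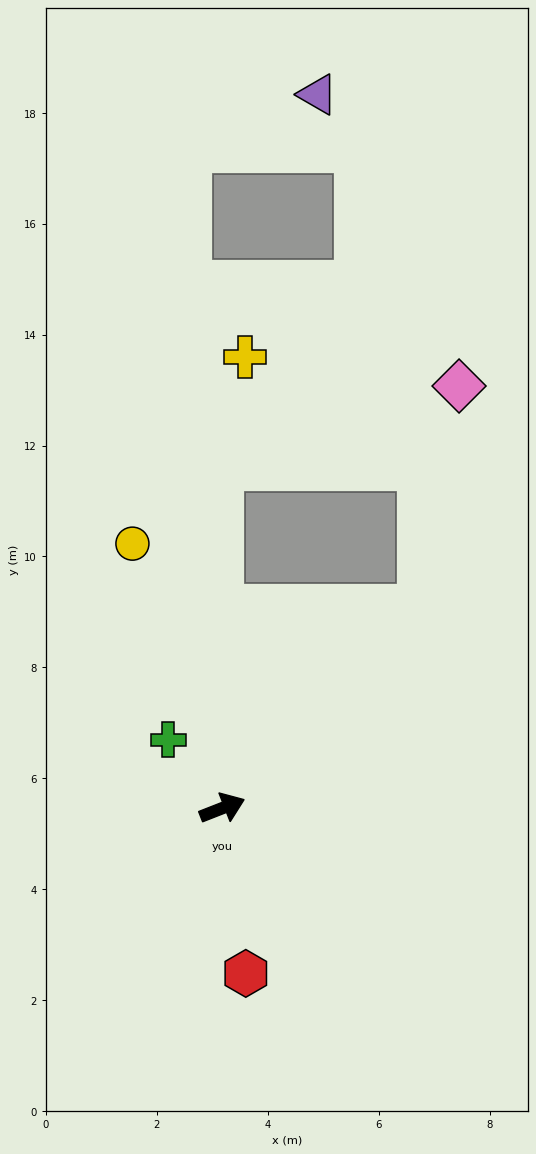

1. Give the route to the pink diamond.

blocked — turn left 24°, forward 5.1 m, then turn left 35°, forward 4.1 m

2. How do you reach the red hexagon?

turn right 103°, forward 3.0 m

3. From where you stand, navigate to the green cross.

turn left 107°, forward 1.6 m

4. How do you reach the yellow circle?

turn left 87°, forward 5.0 m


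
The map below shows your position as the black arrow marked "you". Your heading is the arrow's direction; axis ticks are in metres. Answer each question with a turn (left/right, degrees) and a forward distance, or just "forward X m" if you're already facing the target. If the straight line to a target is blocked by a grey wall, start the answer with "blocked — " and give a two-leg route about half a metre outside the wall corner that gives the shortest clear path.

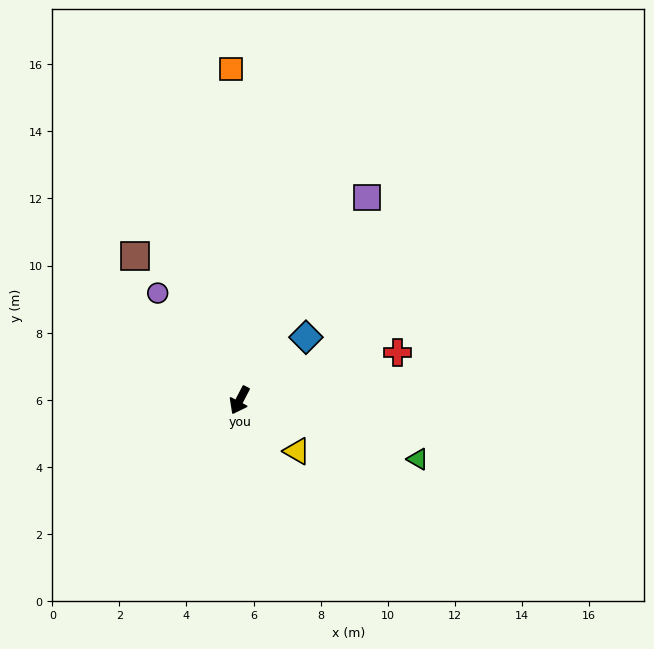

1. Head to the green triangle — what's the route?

turn left 99°, forward 5.6 m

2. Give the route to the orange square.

turn right 151°, forward 9.9 m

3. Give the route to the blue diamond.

turn left 161°, forward 2.7 m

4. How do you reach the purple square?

turn left 175°, forward 7.1 m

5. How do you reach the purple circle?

turn right 115°, forward 4.0 m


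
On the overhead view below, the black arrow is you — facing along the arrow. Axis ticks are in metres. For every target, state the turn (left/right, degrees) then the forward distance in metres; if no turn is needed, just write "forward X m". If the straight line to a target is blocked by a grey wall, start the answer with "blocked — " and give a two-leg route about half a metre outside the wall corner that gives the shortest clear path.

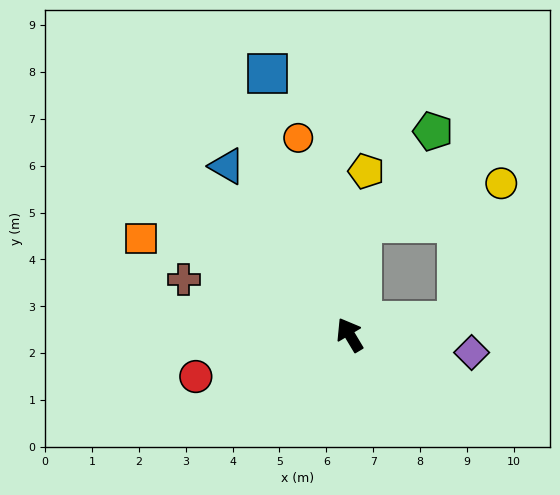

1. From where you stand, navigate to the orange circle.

turn right 16°, forward 4.3 m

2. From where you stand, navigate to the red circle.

turn left 74°, forward 3.4 m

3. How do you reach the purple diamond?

turn right 129°, forward 2.6 m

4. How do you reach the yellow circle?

blocked — turn right 114°, forward 2.3 m, then turn left 65°, forward 3.1 m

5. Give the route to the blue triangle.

turn left 5°, forward 4.4 m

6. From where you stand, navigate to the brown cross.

turn left 41°, forward 3.7 m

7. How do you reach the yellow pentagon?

turn right 37°, forward 3.5 m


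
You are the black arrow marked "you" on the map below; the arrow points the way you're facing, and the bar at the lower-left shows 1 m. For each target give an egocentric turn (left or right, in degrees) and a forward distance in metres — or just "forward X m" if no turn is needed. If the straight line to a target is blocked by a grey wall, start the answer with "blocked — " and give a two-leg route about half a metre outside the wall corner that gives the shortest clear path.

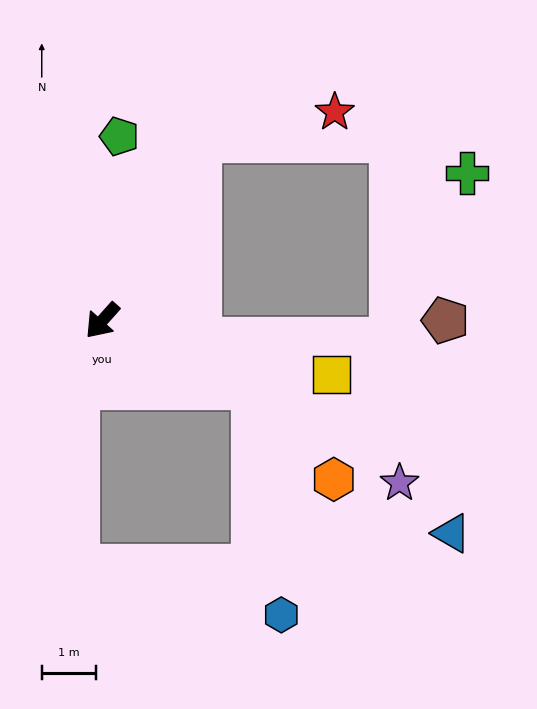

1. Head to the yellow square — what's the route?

turn left 119°, forward 4.3 m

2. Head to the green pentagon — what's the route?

turn right 144°, forward 3.4 m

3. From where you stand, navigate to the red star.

blocked — turn right 166°, forward 3.7 m, then turn right 51°, forward 2.6 m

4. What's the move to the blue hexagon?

blocked — turn left 109°, forward 3.0 m, then turn right 61°, forward 4.2 m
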